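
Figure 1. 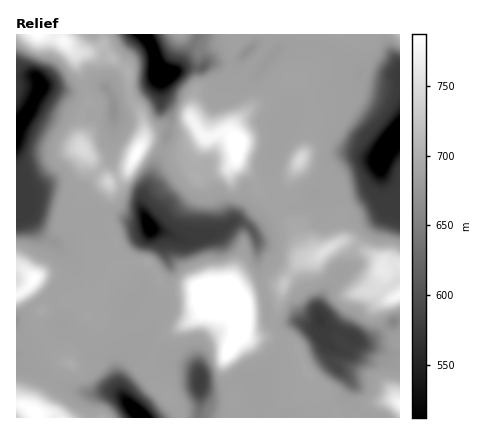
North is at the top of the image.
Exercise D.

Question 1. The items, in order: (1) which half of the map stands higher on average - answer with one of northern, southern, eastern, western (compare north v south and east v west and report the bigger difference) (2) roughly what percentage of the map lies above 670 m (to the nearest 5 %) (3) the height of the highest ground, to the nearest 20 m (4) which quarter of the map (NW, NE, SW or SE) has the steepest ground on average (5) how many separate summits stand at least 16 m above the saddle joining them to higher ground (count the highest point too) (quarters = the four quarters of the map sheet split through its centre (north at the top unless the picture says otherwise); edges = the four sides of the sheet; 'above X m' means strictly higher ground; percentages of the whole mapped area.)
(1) On average the southern half of the map is the higher ground.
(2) About 75 % of the map lies above 670 m.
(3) The highest point reaches roughly 800 m.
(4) The north-west quarter is the steepest part of the map.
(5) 14 summits rise at least 16 m above their surroundings.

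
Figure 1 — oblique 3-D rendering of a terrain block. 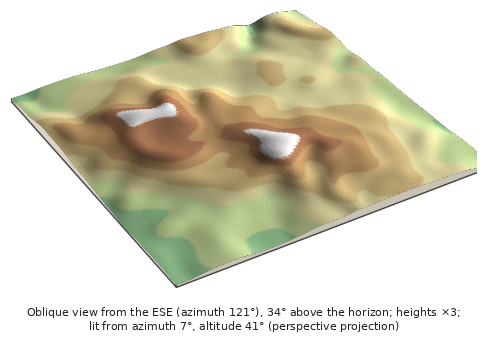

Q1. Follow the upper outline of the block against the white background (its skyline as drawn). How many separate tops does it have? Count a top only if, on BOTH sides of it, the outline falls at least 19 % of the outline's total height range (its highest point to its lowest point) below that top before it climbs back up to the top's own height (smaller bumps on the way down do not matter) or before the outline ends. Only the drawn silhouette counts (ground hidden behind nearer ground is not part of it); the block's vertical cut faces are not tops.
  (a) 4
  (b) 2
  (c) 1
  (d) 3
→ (c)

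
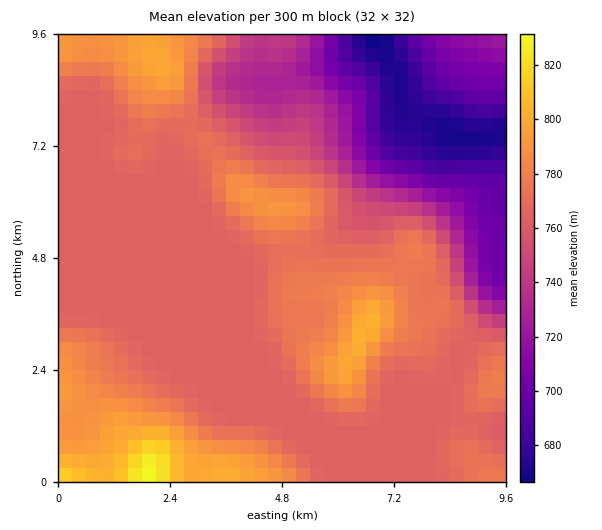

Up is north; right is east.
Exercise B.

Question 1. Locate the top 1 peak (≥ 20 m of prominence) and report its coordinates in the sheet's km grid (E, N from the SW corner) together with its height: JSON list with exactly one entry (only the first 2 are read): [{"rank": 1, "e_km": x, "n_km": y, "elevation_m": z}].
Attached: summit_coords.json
[{"rank": 1, "e_km": 6.64, "n_km": 3.34, "elevation_m": 805}]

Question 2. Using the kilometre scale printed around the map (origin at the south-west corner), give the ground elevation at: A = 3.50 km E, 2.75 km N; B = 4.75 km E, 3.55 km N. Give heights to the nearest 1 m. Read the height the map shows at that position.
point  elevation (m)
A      765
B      774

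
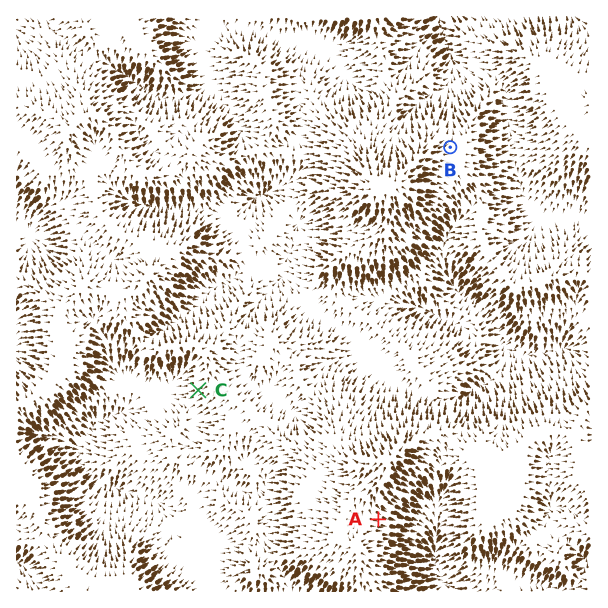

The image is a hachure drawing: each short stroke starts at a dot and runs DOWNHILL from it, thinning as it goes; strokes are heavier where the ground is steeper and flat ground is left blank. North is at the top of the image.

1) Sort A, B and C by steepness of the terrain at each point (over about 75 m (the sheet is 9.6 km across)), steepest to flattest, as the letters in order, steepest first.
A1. C A B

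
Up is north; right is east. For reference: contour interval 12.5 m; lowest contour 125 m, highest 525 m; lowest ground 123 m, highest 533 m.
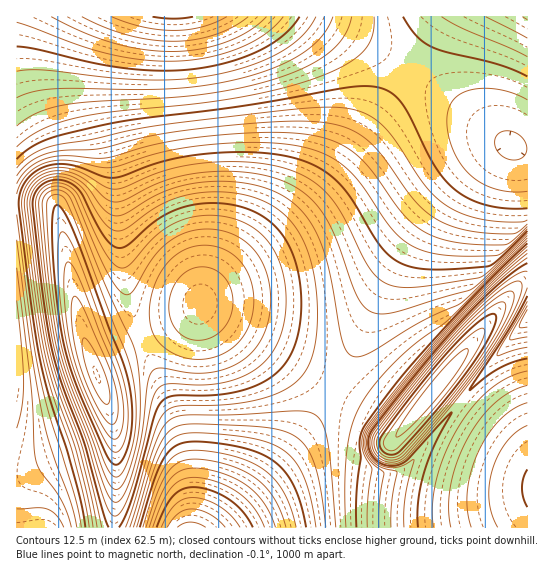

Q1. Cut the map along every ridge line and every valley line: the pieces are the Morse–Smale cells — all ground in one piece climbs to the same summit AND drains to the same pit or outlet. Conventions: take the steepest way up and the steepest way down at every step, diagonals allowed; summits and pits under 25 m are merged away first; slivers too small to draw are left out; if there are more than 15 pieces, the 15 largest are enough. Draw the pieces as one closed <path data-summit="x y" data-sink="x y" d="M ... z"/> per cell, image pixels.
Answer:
<path data-summit="199 305" data-sink="174 17" d="M314 16l-196 0-14 41-4 24 0 24 16 74 3 54 6 50 6 26 9 26 3 2 14-5 26-13 18-14 128 82 5 1 25-46 29-65 33-54 26-32 26-26 22-16 14-4-74-58-42-30-30-17z"/><path data-summit="437 387" data-sink="174 17" d="M511 145l-16 4-22 16-26 26-26 32-33 54-29 65-26 47 34 19 31 23 3 0 6-6 30-37 18 16 3 1 2-2 1-4-21-16 75-94 7-8 6-2 0-130-11-1z"/><path data-summit="97 375" data-sink="174 17" d="M117 16l-101 1 0 186 34 1 7 5 23 116 11 35 50-22-8-20-8-35-6-50-3-54-16-74 1-35z"/><path data-summit="97 375" data-sink="41 527" d="M50 204l-34 1 0 322 97 1 3-23 0-60-3-20-10-36-20-54-24-122-3-6z"/><path data-summit="199 305" data-sink="190 527" d="M201 305l-18 14-38 17-4 3 28 60 12 34 10 49 0 45 26 1 39-39 28-32 29-38 20-30-80-52-40-22z"/><path data-summit="527 487" data-sink="190 527" d="M458 405l-41 52-12 12-14 6-14 0-27-6-33 3-32 15-57 40 299 1 0-69-24-20z"/><path data-summit="527 17" data-sink="174 17" d="M527 16l-212 1 48 23 30 17 48 34 69 54 7 3 10 0z"/><path data-summit="97 375" data-sink="190 527" d="M141 339l-31 12-18 10 17 48 6 24 1 72-3 22 77 1 2-6-1-40-10-49-16-43z"/><path data-summit="437 387" data-sink="190 527" d="M437 388l-36 43-11-6-23-17-34-19-20 30-29 38-28 32-39 38 13 0 44-34 25-14 18-7 33-3 27 6 14 0 14-6 12-12 40-51z"/><path data-summit="527 487" data-sink="527 317" d="M527 319l-66 82 45 35 15 14 6 9z"/><path data-summit="437 387" data-sink="527 317" d="M527 280l-5 1-7 8-75 94 19 16 3 1 3-3 63-79z"/><path data-summit="527 487" data-sink="174 17" d="M463 401l-3 1-1 5 68 51-6-8-15-14z"/>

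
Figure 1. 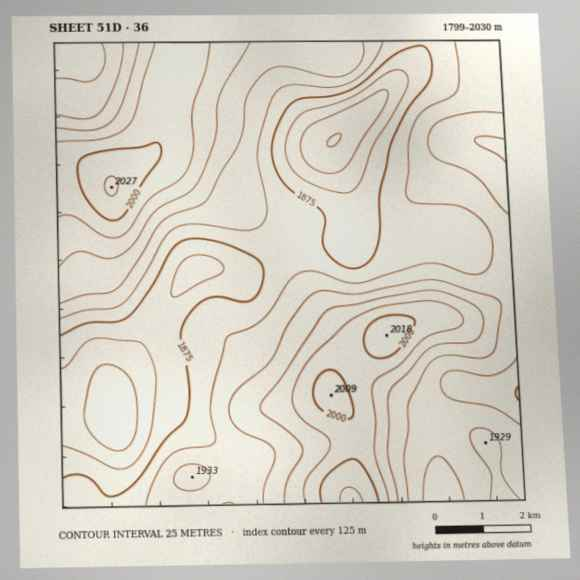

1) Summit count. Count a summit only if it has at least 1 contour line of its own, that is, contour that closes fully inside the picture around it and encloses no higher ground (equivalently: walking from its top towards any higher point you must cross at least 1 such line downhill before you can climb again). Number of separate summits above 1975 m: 3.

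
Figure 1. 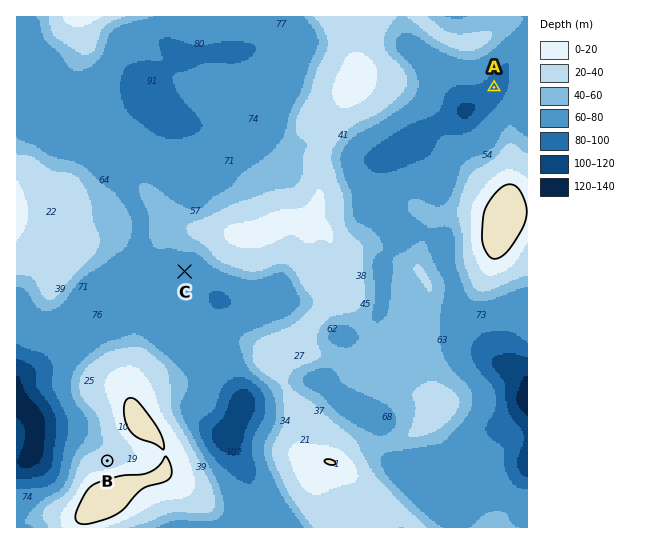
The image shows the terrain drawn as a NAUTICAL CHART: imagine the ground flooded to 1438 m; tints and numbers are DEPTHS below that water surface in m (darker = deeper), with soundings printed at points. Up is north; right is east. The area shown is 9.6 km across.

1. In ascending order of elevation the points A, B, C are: A C B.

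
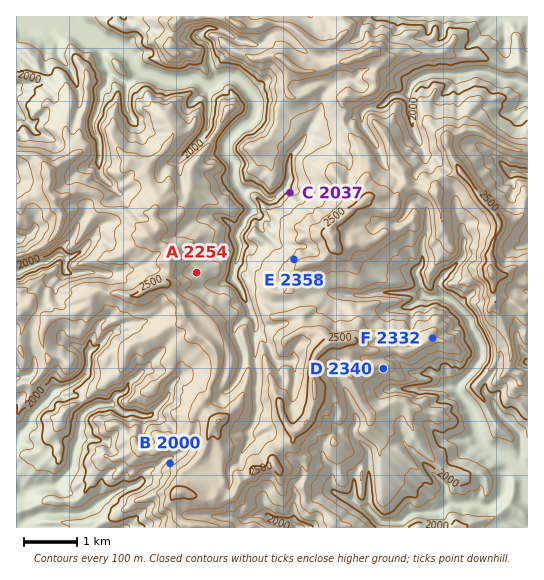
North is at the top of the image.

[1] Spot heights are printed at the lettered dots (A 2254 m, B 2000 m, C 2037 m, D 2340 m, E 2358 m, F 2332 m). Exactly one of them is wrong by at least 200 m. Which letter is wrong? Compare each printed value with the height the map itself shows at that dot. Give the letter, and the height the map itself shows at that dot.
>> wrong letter B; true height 2250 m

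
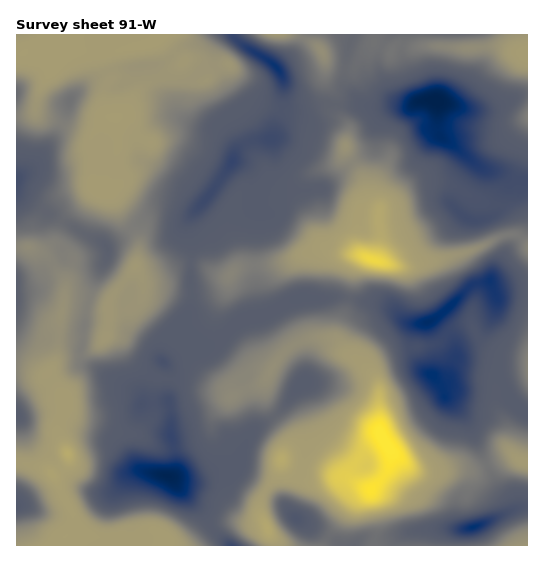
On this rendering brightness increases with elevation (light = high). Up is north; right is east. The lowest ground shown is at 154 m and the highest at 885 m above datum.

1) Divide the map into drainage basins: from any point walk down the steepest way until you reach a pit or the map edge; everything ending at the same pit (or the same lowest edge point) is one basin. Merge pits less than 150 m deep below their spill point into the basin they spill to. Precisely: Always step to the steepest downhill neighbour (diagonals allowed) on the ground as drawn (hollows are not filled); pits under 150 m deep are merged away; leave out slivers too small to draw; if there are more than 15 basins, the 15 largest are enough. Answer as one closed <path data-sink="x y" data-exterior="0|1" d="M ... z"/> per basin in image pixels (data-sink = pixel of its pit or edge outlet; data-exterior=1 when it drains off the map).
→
<path data-sink="437 101" data-exterior="0" d="M527 34l-231 1 18 8 9 9 2 9 0 18 11 17 0 15 12 17-3 15 2 12 16 22 5 22 12 12 0 33-5 17 20 5 18 0 49-12 19-7 18-10 11-3 8 1 10 8z"/><path data-sink="169 476" data-exterior="0" d="M322 247l-41 16-42 4-12 10-8-2-20-10-14-2-31 15-12 0-1 21-10 10-22 3-2 24-10 11-16 8-19 2-6 4-9 14 18 21 3 7-11 25 11 25 0 7-7 10-9 5 4 4 7 17 9 15 3 8-1 14 9 0 19 5 9-1 7 9 157-1-14-28-1-16 7-13 12-16 2-13 10-20-24-35-3-13 1-11 11-19 15-15 20-8 16 0 12 3-2-9 11-27 5-34 6-10 5-4-7-3-22-1z"/><path data-sink="275 67" data-exterior="0" d="M295 34l-134 1-1 2 3 4 21 20-15 10-4 6-22 9-18 26-9 7 3 28-12 21-4 17-3 3 11 5 10 24 16 20 2 18-3 14 7 10 11-1 31-15 14 2 20 10 8 2 12-10 42-4 41-16 13 6 22 1 17 7 2-2 4-15 0-33-12-12-5-22-16-22-2-12 3-15-12-17 0-15-11-17 0-18-2-9-9-9z"/><path data-sink="427 323" data-exterior="0" d="M514 234l-15 3-18 10-19 7-49 12-18 0-30-9-6 4-6 10-4 29-10 27-2 12 7 12 25 19 8 11 3 52 9 16 25 21 13 3 20-3 30 0 30-15 7 0 9 7 5-1 0-217z"/><path data-sink="474 527" data-exterior="0" d="M391 451l0 12-6 12-14 15-25-13-41 4-10-4-13-16-6 16-9 11-7 13 1 16 14 28 253 0-1-83-6-1-7-6-7 0-30 15-30 0-20 3-16-4z"/><path data-sink="17 180" data-exterior="1" d="M35 110l-2 4-17 3 0 130 14 0 9 4 13 12 13 18 0 20 13 0 16 5 13 1 5-11 24-29 3-12-2-18-16-20-10-24-16-6 0-19-6-20 3-12-37-15-12-3-6-3z"/><path data-sink="17 415" data-exterior="1" d="M22 369l-6 0 0 92 25 6 13 7 8-5 6-9 0-7-11-22 2-8 9-20-3-7-19-22-7 1z"/><path data-sink="17 505" data-exterior="1" d="M18 462l-2 1 0 82 38 1 8-8 13-7 0-12-3-8-9-15-7-17-9-9z"/>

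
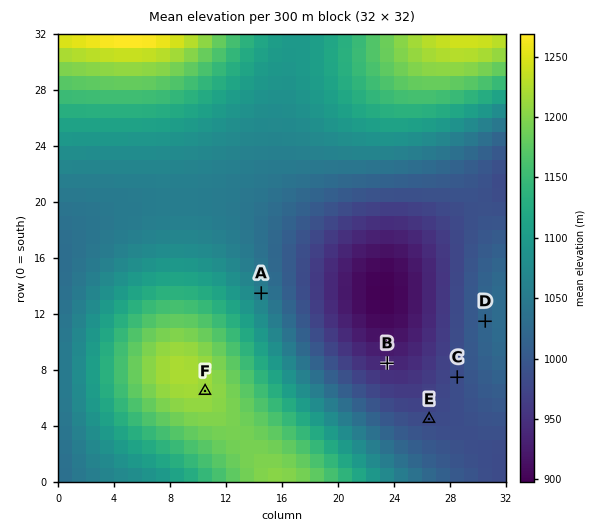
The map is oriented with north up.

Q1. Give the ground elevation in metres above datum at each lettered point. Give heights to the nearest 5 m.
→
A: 1060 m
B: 935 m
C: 985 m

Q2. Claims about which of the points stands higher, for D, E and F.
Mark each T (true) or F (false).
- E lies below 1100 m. T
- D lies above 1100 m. F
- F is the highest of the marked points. T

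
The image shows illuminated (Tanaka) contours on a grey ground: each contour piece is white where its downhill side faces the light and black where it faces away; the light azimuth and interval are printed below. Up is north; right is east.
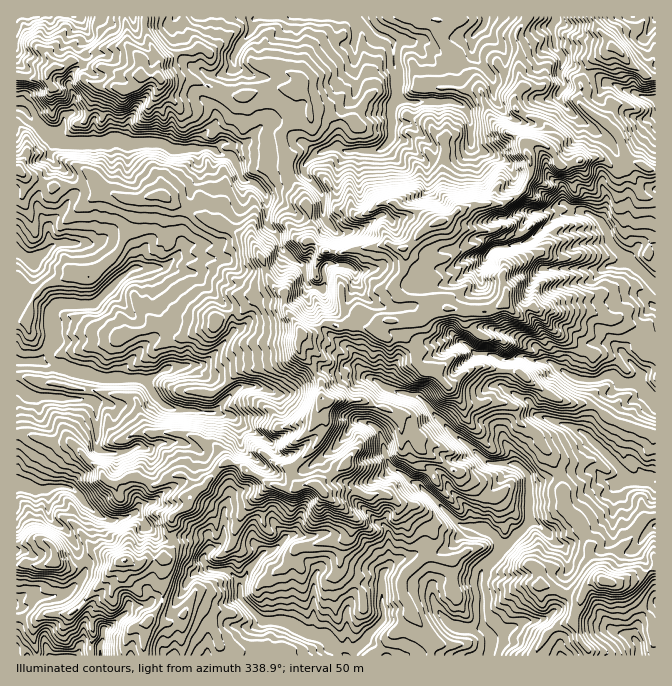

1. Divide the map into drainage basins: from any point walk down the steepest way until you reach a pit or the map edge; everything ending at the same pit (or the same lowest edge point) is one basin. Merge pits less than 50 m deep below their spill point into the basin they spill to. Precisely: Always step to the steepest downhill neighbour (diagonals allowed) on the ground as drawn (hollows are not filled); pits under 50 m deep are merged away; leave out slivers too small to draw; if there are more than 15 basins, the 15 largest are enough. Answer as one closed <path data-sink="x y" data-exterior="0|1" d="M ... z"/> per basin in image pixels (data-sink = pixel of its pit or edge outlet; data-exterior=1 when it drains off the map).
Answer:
<path data-sink="490 640" data-exterior="0" d="M447 221l-7 0-12 5-24 23-14-5-6 0-42 9-17-2-6 6-3 8 2 18-4 15 10 24 4 1-18 11-8 0-4 11 1 7 12 11 10 19 2 20-4 6 0 9 5 8-8 20-27 25 4 10 5 6 17-2 9 9 21-4 12 2 8 5 19-2 16 10 17 2 9 9 7 13 0 9-4 5-1 10-24 23-3 7 0 6 12 27 20 27-1 14 103 0 3-8 12-17 10-7 12-1 2-3 2-10 10-22 6-5 11-3-14-25 0-11-10-20-13-16-7-36-21-37-19-13-3-12-4-4-18-5-7 0-7 3-16 0-10-12-6-5 14-13 13-6 5-2 15 2 4-5 5-13 0-7-4-4-15-1-10-5-7-10-2-11 22-1 16-7 2-4 0-12-3-6 1-17-10-20-8-10 2-3-4-3-27-1z"/><path data-sink="17 360" data-exterior="1" d="M164 196l-14 0-14 4-3 20-14 30-7 9-20 17-20-2-25 10-13 13-3 5-3 18-12 2 0 53 26 8 12 0 24 6 12 0 17 5 25 4 6 5 1 12 10 18 5 1 1-1 24 0 15 3 10 7 11 3 12 17 15 3 7 7 9 3 12 8 18 5 10-1-7-11-2-9 27-23 8-20-5-8 0-9 4-6-2-20-10-19-12-11-1-7 4-11 8 0 18-11-4-1-10-24 4-15-2-18 3-8 5-5-12-11-20-2-7 5-15 5-8 9-13-20-64-29z"/><path data-sink="365 17" data-exterior="1" d="M435 16l-290 0-1 11 4 13 10 18 0 17 6 6 28-2 42 17 11 0 19-7 18-1 18 3 8 7 1 17-17 8-9 9-2 5 3 13 5 8-1 10 5 14 11 15 5 13 2 10-2 20 15 11 18 2 42-9 6 0 14 5 24-23 22-8 8-9 16-5 31-1 15-9 9-14 2-20-5-8 0-9-22-12-11-9-12-32-18-18-20-29-4-6 0-15z"/><path data-sink="345 655" data-exterior="1" d="M232 463l-7 0-5 3-12 16-19 16-1 7-17 13 2 4-2 15 3 8-3 7-8 6 0 40-5 12-9 8 3 3 18 2 12-7 5-7 7 0 8 4 9 9 7 20 4 6 8 3 15 0 12-3 8 3 3 5 163-1 2-13-20-27-12-27 0-6 3-7 22-20 7-18 0-9-4-8-12-14-17-2-16-10-19 2-8-5-12-2-21 4-9-9-11 0-10 5-14-1-13-5-9-7-9-3-7-7z"/><path data-sink="24 110" data-exterior="0" d="M77 61l-7 0-10 7-6 0-7 8-5 2-26-1 0 91 4 5 27 13 30 0 13-5 7 0 10 10 20 8 37-3 21 13 64 29 13 20 8-9 15-5 7-5 17 1 2-7-2-23-5-13-13-19-3-10 1-10-5-8-3-13 2-5 9-9 17-8-1-17-8-7-25-3-11 1-19 7-11 0-42-17-28 2-7-5-37-2-15-6-15 0z"/><path data-sink="655 285" data-exterior="1" d="M537 143l-11 0 0 9 5 8 0 15-7 15-4 4-20 10-26 0-16 5-8 9-6 2 13 8 27 1 4 3-2 3 8 10 10 20-1 17 3 6-2 14 8 9 5 2 10-5 22 1 6 4 34-2 21 8 7-1 23 11 5 0-1 18 5 4 6 0 1-153-9 0-8-6-12-24-5 3-5 0-17-13-18 1-22 7-11-18z"/><path data-sink="655 482" data-exterior="1" d="M487 366l-7 0-18 8-14 13 6 5 10 12 16 0 7-3 7 0 18 5 4 4 3 12 19 13 21 37 7 36 13 16 10 20 0 11 13 24 12-25 17-16 16-20 9-3 0-80-39-12-27-19-23-1-10-4-10-5-30-23-17 0z"/><path data-sink="655 400" data-exterior="1" d="M505 303l-17 8-22 1 2 11 7 10 10 5 15 1 4 4 0 7-5 13-5 6 23 2 30 23 10 5 10 4 23 1 27 19 28 10 11 0 0-81-7-1-5-4 1-18-5 0-23-11-7 1-21-8-34 2-6-4-22-1-12 5z"/><path data-sink="18 485" data-exterior="0" d="M27 434l-11 1 0 109 8 0 11-5 7 0 11 8 1 15 11 6 12-2 18-13 10 1 12 7 8 0 4-16 0-10 9-11 7-1 9-9 10 0 8 4 16-13 1-7 5-5-3-10-11-9-8 2-17 10-20-10-8 2-9 5-10 0-5-6-2-7-11-7-18-20-25-2z"/><path data-sink="17 388" data-exterior="1" d="M22 376l-6 1 0 56 11 1 20 7 25 2 18 20 11 7 2 7 5 6 10 0 9-5 8-2 20 10 17-10 8-2 11 9 4 10 31-31-5-10-6-6-11-3-10-7-15-3-24 0-1 1-5-1-10-18-1-12-6-5-25-4-17-5-12 0-24-6-12 0z"/><path data-sink="555 18" data-exterior="0" d="M592 16l-64 0-2 2-10 17 5 15-2 27 4 10-9 11 0 7 6 8 20 8 6 6 2 5-5 13 10 7 7 14 22-7 18-1 17 13 5 0 12-9-8-9-8-20-34-25-5-6 2-22 7-13 6-8 19-12-15-19z"/><path data-sink="32 260" data-exterior="0" d="M27 176l-3 1 2 5-2 10-4 6-4 0 1 123 11-1 3-18 16-18 25-10 20 2 20-17 11-16 10-23 3-15-1-6-18-3-10-5-10-10-7 0-13 5-30 0z"/><path data-sink="485 17" data-exterior="1" d="M527 16l-90 0-1 2 3 4 0 15 4 6 20 29 18 18 12 32 5 6 26 15 18 1 6-12-2-5-6-6-20-8-6-8 0-7 9-11-4-10 2-27-5-15z"/><path data-sink="17 17" data-exterior="1" d="M124 16l-107 0-1 59 6 3 20 0 5-2 7-8 6 0 10-7 7 0 13 7 15 0 15 6 20 2 3-14-15-17 0-15z"/><path data-sink="655 100" data-exterior="1" d="M615 48l-5 0-6 6-10 5-6 8-7 13-2 22 5 6 34 25 8 20 6 8 17 8 6 0 1-91-12-4-12-8z"/>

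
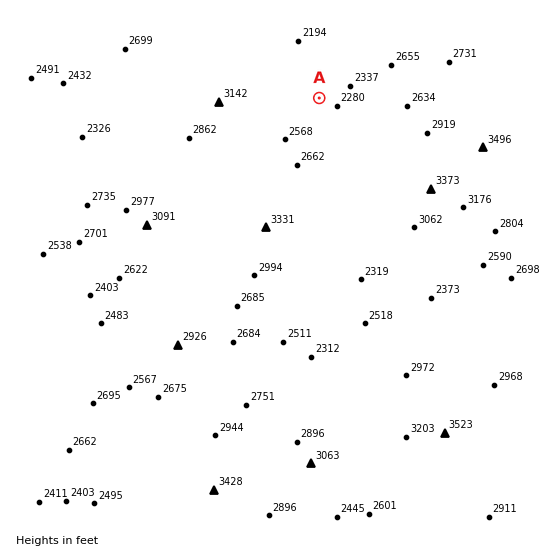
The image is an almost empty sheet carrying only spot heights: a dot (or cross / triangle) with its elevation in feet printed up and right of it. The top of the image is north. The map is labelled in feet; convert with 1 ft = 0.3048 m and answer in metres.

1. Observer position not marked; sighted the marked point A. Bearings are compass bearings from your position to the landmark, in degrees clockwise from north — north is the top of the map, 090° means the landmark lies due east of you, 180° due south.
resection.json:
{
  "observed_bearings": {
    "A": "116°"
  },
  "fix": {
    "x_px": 268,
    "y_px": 73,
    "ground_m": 785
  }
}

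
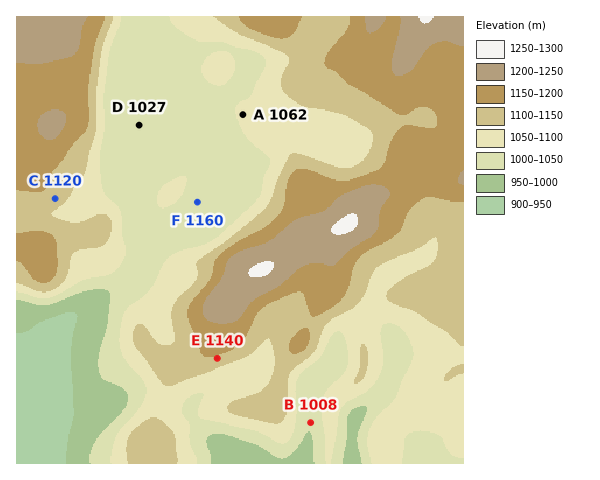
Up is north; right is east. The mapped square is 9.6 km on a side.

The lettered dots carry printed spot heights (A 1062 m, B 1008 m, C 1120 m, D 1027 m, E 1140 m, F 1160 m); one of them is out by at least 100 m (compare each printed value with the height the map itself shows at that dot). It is F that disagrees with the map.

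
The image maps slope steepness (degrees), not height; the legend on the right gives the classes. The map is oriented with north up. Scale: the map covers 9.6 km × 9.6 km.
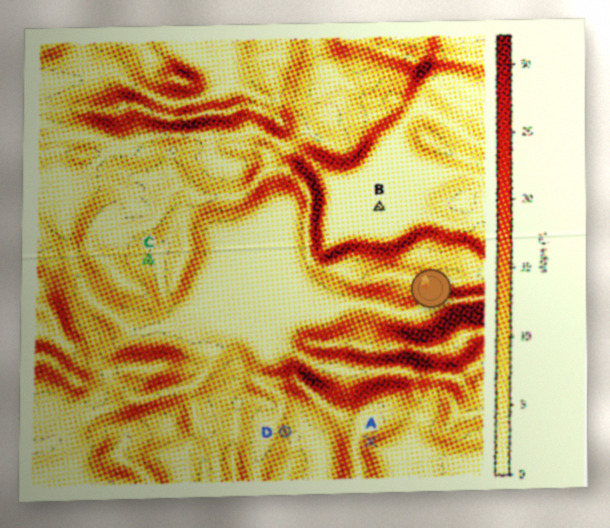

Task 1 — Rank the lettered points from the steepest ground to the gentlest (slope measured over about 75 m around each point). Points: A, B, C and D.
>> A D C B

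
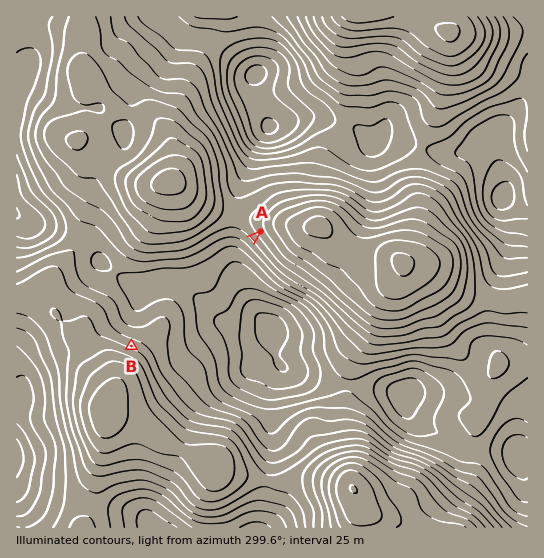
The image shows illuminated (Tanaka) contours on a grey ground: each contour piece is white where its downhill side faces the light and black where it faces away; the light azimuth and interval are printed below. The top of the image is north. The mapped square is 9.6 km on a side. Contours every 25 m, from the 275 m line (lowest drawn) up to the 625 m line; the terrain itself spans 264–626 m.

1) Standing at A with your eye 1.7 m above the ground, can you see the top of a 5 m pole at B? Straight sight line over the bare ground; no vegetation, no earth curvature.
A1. yes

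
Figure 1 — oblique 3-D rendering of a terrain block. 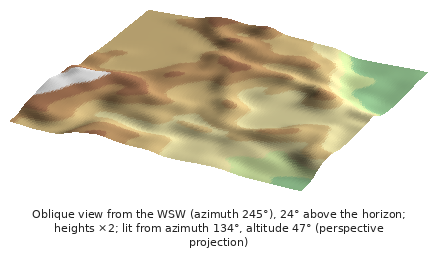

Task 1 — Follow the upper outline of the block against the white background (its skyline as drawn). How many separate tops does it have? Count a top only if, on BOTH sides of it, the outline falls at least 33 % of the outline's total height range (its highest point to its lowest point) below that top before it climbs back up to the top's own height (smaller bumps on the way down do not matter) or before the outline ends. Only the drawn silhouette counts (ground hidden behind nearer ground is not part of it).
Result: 1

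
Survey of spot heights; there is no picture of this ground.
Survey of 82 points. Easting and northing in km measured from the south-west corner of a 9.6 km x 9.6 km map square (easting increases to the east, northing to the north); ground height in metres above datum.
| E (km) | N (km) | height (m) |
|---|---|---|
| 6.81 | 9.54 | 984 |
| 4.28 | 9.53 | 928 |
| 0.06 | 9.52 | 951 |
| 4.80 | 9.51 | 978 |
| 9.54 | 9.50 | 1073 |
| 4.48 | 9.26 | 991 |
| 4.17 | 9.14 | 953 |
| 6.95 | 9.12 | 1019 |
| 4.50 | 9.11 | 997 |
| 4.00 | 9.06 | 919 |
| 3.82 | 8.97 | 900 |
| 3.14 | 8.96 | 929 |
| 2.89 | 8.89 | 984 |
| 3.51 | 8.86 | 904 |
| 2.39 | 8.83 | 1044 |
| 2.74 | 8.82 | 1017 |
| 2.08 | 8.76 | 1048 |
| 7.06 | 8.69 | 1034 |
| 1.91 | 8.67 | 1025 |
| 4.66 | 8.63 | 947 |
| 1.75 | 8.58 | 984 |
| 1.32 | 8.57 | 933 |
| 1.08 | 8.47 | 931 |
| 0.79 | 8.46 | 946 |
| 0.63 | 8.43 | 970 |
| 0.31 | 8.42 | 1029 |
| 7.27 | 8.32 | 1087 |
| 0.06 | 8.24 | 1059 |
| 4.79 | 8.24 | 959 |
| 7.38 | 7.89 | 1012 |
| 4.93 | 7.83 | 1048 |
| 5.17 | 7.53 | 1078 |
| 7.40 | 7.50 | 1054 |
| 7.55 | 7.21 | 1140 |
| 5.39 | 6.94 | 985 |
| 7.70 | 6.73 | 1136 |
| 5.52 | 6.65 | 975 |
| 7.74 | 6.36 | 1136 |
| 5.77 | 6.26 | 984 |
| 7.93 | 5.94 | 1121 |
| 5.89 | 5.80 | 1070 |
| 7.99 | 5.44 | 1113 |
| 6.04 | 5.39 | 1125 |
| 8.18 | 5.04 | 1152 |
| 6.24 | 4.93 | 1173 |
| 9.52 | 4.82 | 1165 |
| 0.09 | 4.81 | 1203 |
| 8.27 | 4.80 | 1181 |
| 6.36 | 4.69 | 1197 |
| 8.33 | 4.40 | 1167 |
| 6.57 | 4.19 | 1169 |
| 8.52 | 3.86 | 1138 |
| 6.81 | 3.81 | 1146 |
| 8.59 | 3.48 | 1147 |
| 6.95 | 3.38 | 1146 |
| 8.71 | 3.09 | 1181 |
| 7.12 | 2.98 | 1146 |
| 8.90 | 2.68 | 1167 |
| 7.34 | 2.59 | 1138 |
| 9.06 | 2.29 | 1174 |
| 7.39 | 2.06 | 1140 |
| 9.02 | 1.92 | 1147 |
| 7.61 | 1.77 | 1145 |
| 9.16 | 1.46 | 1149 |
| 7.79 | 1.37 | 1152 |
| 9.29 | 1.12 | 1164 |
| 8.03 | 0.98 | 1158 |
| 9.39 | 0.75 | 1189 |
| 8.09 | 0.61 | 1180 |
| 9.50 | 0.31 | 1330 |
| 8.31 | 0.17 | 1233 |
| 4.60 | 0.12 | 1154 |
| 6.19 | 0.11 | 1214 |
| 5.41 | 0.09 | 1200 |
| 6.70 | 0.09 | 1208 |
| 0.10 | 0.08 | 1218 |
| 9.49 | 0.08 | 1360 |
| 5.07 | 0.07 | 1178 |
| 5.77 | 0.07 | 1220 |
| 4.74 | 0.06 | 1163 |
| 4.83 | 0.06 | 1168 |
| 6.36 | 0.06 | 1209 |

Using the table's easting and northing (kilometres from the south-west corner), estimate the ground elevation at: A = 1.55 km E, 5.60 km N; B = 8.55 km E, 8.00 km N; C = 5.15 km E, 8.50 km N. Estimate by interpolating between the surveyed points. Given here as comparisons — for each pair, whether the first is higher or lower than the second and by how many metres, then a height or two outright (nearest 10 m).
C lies lower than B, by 190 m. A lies higher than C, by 170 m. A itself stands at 1130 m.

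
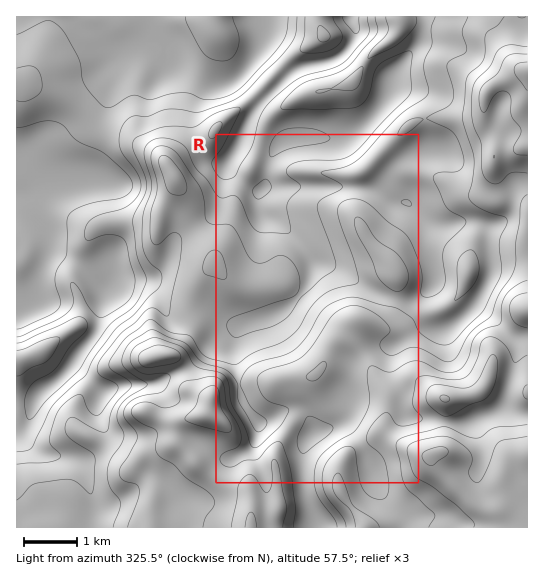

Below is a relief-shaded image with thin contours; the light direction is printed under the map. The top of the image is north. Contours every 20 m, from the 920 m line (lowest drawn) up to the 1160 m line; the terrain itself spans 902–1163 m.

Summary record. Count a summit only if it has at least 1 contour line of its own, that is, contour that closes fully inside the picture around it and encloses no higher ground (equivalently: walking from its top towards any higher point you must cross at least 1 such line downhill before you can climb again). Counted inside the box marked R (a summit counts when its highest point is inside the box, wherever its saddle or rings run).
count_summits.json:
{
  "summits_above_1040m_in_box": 1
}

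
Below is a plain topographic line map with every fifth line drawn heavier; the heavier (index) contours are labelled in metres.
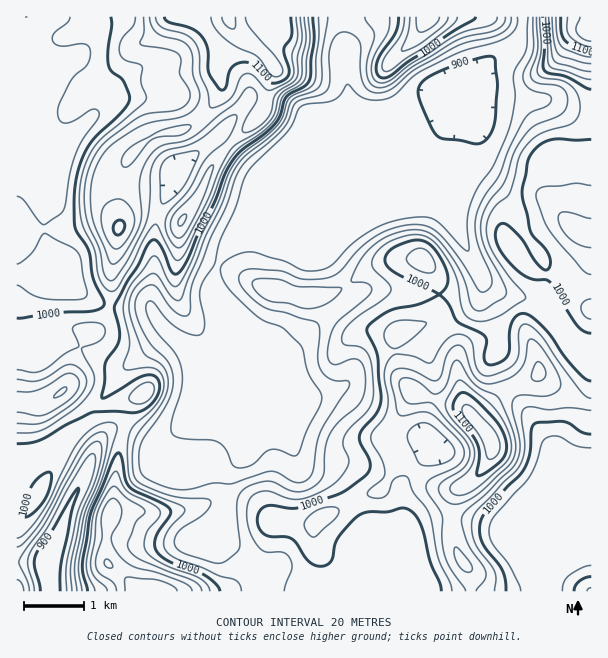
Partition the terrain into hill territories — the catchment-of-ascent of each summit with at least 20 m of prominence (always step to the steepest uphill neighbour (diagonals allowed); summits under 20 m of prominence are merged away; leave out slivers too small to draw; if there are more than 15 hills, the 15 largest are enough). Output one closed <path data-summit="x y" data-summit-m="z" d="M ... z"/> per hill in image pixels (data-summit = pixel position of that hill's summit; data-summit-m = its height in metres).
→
<path data-summit="489 438" data-summit-m="1131" d="M482 277l-1 8-4 4-12 5-43 1-35-6-24 1-49 36-43 42-23 46-4 41-15 18-1 30-4 13-2 6-17 15 25 9 25 24 6 2 0 20 281-1 0-6-4-9-27-40 0-12 7-15 9-9 18-8 7 0 10 12 14 13 16 1 0-159-8-4-12-10-13-21-20-20-12-6-24-4-12-6z"/><path data-summit="228 17" data-summit-m="1146" d="M342 16l-315 0-1 47-7 21-3 3 0 188 22 1 22-4-16-35 2-51-5-8 10 2 5-4 9 0 25 6 47 5 31-1 7-7 1-8 13-13 29-22 3 0 34 33 36 11 19 21 11 9 14-5 15-11 9-1-17-49 8-15 0-24-6-39 0-34z"/><path data-summit="581 233" data-summit-m="1047" d="M474 85l-8 14-18 23-20 40-23 20-15 8-11 2 8 1 21-7 11 0 18 10 15 16 8 24 22 43 9 9 12 6 24 4 12 6 20 20 13 21 12 10 7 3 1-247-20-2-23-9-58-3-12-5z"/><path data-summit="156 591" data-summit-m="1092" d="M261 386l-9 4-16 13-14 6-22 1-8-4-6 16-18 17-7 5-8 0-27-16-16 2-10 10-8 15-4 15-20 37-8 29-10 16-2 9 2 30 210 1 2-19-7-3-25-24-25-9 17-15 2-6 4-13 1-30 15-18 4-41 5-12 9-13z"/><path data-summit="591 32" data-summit-m="1156" d="M318 212l-25 2-41 9-6 3-22 25-10 24-2 18 23 46-11 5-36 9 4 9 0 43 5 4 25 0 14-6 16-13 9-4 4-3 6-15 14-14 29-28 40-29-40-58-1-18z"/><path data-summit="428 17" data-summit-m="1074" d="M522 16l-179 1 1 49 6 39 0 24-8 15 10 33 8 16 18 0 20-6 16-11 14-14 20-40 21-27 7-18 18-19 19-12 5-7 5-15z"/><path data-summit="62 392" data-summit-m="1081" d="M60 271l-9 3-35 2 1 193 39-24 6 0 12 6 12 7 3 5 13-26 0-12-5-9 0-9 3-6 20-27 48-41-19-26-38 0-10-3-26-15-14-14z"/><path data-summit="182 221" data-summit-m="1083" d="M221 136l-9 4-36 31-4 15-12 21-4 15-5 86 11 18 27 26 35-8 11-5-23-46 0-11 5-16 15-26 14-14 15-6 32-6 21 0 10-4-9-4-24-26-36-11z"/><path data-summit="423 260" data-summit-m="1029" d="M419 186l-11 0-21 7-33 0-34 19-6 6 0 21 39 57 15-7 19 0 35 6 28 0 21-3 10-7 0-10-21-39-8-24-15-16z"/><path data-summit="119 228" data-summit-m="1104" d="M65 176l-23 4 4 6-2 51 17 38 20 19 20 10 10 3 39 1 1-20 3-12 2-54 4-15 12-24-4 3-31 1-47-5z"/><path data-summit="144 393" data-summit-m="1034" d="M168 332l-19 18-20 14-9 10-20 27-3 6 0 9 5 9 0 13 11-10 13 0 27 16 8 0 7-5 20-22 4-6 0-49-4-11z"/><path data-summit="591 591" data-summit-m="1022" d="M552 492l-7 0-14 6-13 11-7 15 0 12 27 40 5 16 48 0 1-73-16-2-4-3z"/><path data-summit="39 494" data-summit-m="1014" d="M62 445l-9 1-37 24 1 92 30 0 2-2 19-53 20-37 2-6-4-6z"/><path data-summit="17 591" data-summit-m="971" d="M47 562l-30 0-1 29 34 1z"/>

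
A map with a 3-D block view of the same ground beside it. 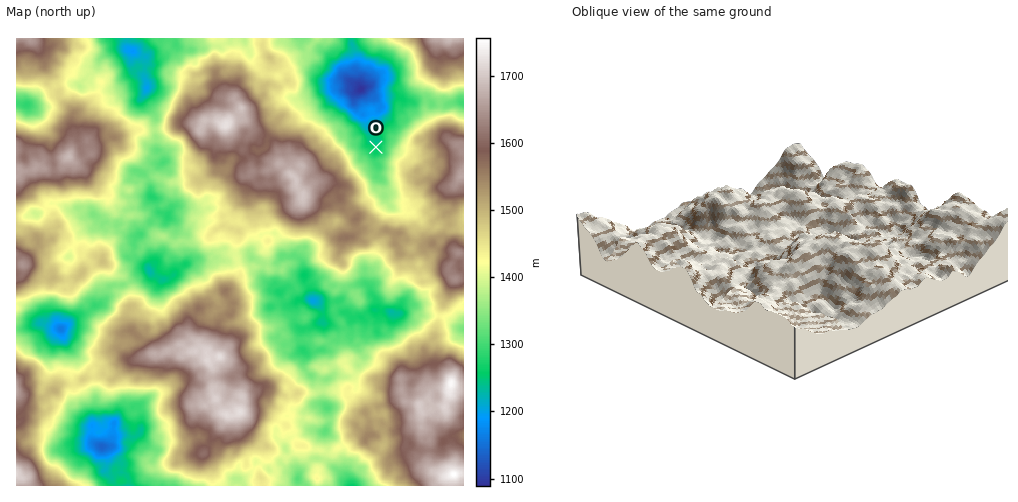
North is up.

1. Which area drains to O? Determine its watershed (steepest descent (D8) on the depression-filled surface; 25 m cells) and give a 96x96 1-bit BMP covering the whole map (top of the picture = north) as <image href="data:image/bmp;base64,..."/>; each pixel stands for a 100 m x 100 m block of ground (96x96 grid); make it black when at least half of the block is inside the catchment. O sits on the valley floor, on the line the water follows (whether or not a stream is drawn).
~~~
<image width="96" height="96" href="data:image/bmp;base64,Qk2+BAAAAAAAAD4AAAAoAAAAYAAAAGAAAAABAAEAAAAAAIAEAAATCwAAEwsAAAIAAAAAAAAA////AAAAAAAAAAAAAAAAAAAAAAAAAAAAAAAAAAAAAAAAAAAAAAAAAAAAAAAAAAAAAAAAAAAAAAAAAAAAAAAAAAAAAAAAAAAAAAAAAAAAAAAAAAAAAAAAAAAAAAAAAAAAAAAAAAAAAAAAAAAAAAAAAAAAAAAAAAAAAAAAAAAAAAAAAAAAAAAAAAAAAAAAAAAAAAAAAAAAAAAAAAAAAAAAAAAAAAAAAAAAAAAAAAAAAAAAAAAAAAAAAAAAAAAAAAAAAAAAAAAAAAAAAAAAAAAAAAAAAAAAAAAAAAAAAAAAAAAAAAAAAAAAAAAAAAAAAAAAAAAAAAAAAAAAAAAAAAAAAAAAAAAAAAAAAAAAAAAAAAAAAAAAAAAAAAAAAAAAAAAAAAAAAAAAAAAAAAAAAAAAAAAAAAAAAAAAAAAAAAAAAAAAAAAAAAAAAAAAAAAAAAAAAAAAAAAAAAAAAAAAAAAAAAAAAAAAAAAAAAAAAAAAAAAAAAAAAAAAAAAAAAAAAAAAAAAAAAAAAAAAAAAAAAAAAAAAAAAAAAAAAAAAAAAAAAAAAAAAAAAAAAAAAAAAAAAAAAAAAAAAAAAAAAAAAAAAAAAAAAAAAAAAAAAAAAAAAAAAAAAAAAAAAAAAAAAAAAAAAAAAAAAAAAAAAAAAAAAAAAAAAAAAAAAAAAAAAAAAAAAAAAAAAAAAAAAAAAAAAAAAAAAAAAAAAAAAAAAAAAAAAAAAAAAAAAAAAAAAAAAAAAAAAAAAAAAAAAAAAAAAAAAAAAAAAAAAAAAAAAAAAAAAAAAAAAAAAAAAAAAAAAAAAAAAAAAAAAAAAAAAAAAAAAAAAAAAAAAAADgAAAAAAAAAAAAAB/gAAAAAAAAAAAAAf/AAAAAAAAAAAAAE//AAAAAAAAAAAAB///gAAAAAAAAAAAB///gAAAAAAAAAAAD///gAAAAAAAAAAAH///gAAAAAAAAAAAP///wAAAAAAAAAAAP///wAAAAAAAAAAAP///wAAAAAAAAAAAf///wAAAAAAAAAAAf///wAAAAAAAAAAAf//8AAAAAAAAAAAAf//4AAAAAAAAAAAAP//gAAAAAAAAAAAAH/8AAAAAAAAAAAAAD/4AAAAAAAAAAAAAB/gAAAAAAAAAAAAAA+AAAAAAAAAAAAAAAcAAAAAAAAAAAAAAAAAAAAAAAAAAAAAAAAAAAAAAAAAAAAAAAAAAAAAAAAAAAAAAAAAAAAAAAAAAAAAAAAAAAAAAAAAAAAAAAAAAAAAAAAAAAAAAAAAAAAAAAAAAAAAAAAAAAAAAAAAAAAAAAAAAAAAAAAAAAAAAAAAAAAAAAAAAAAAAAAAAAAAAAAAAAAAAAAAAAAAAAAAAAAAAAAAAAAAAAAAAAAAAAAAAAAAAAAAAAAAAAAAAAAAAAAAAAAAAAAAAAAAAAAAAAAAAAAAAAAAAAAAAAAAAAAAAAAAAAAAAAAAAAAAAAAAAAAAAAAAAAAAAAAAAAAAAAAAAAAAAAAAAAAAAAAAAAAAAAAAAAAAAAAAAAAAAAAAAAAAAAAAAAAAAA="/>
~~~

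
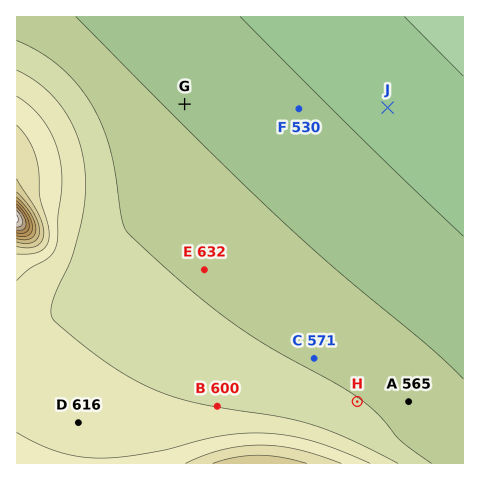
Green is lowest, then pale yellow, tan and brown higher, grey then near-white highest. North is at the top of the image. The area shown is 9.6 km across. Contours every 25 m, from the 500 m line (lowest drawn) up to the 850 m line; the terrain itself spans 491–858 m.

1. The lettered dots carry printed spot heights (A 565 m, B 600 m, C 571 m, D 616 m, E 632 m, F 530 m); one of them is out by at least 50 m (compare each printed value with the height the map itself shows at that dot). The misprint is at E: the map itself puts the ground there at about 570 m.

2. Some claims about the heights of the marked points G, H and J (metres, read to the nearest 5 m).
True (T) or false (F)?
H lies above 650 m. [F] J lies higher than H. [F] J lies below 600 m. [T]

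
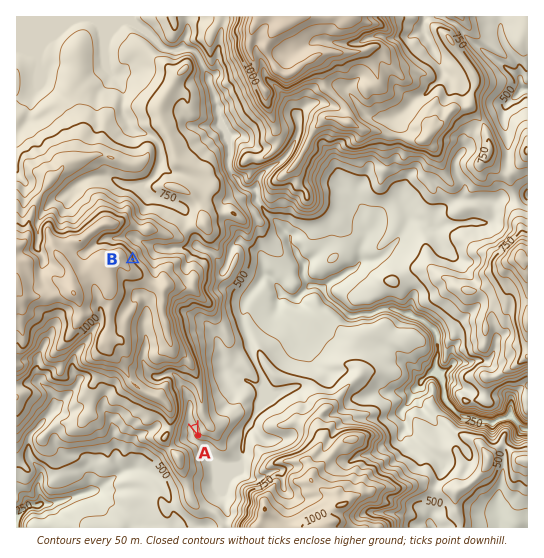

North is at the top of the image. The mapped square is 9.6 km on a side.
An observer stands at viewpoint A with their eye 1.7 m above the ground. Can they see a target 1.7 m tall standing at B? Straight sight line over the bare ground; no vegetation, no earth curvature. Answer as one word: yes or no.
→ no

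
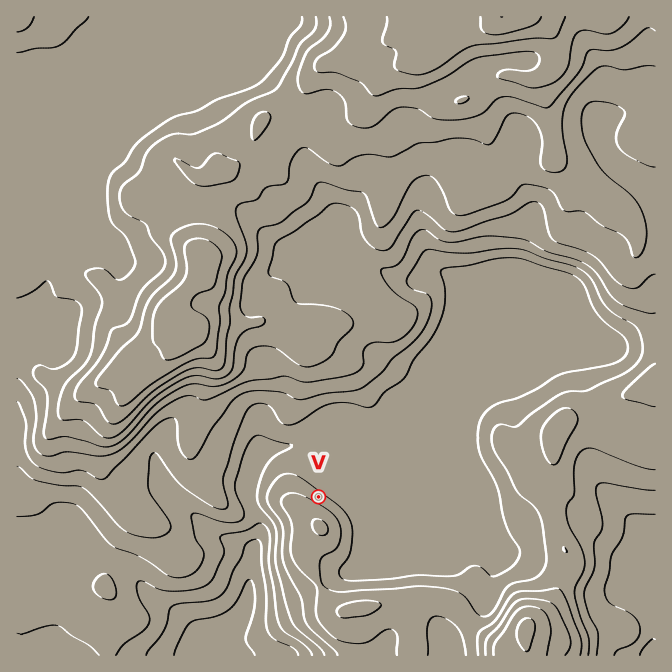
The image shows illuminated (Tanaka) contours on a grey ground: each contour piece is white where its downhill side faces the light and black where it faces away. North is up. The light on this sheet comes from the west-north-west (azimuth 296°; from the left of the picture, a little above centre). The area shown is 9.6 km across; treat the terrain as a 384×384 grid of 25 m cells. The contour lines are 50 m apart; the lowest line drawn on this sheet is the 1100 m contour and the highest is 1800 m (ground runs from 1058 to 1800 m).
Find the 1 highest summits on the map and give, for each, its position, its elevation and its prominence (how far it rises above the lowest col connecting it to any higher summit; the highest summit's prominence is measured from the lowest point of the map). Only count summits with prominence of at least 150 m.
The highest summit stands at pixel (525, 628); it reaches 1561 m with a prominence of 187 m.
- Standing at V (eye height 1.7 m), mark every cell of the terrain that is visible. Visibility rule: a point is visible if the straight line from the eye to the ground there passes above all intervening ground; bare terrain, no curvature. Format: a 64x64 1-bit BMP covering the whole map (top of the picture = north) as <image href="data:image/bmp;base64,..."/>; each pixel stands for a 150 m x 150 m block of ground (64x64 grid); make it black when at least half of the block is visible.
<image width="64" height="64" href="data:image/bmp;base64,Qk0+AgAAAAAAAD4AAAAoAAAAQAAAAEAAAAABAAEAAAAAAAACAAATCwAAEwsAAAIAAAAAAAAA////AAAAAAAAAAAAAAGAAAAAAAAAAcAAAAAAAAAD4AAAAAAAAAHgAAAAAAAAAPAAAAAAAAAA+AAAAAAAADj8AAAAAAAAPP4AAAAAAAA8/gAAAAAAAH/+AAAAAAAA//4AAAAAAAP//gAAAAAAB//8AAAAAAAf//wAAAAAAD///AAAAAAD///4AAAAAAf///gAAAAAD///+AAAAAAP///8AAAAAA///9wAAAAAB///jAAAAAAT//+MAAAAP/5//wwAADg//n//DAAAPj////8GAAAfP////wYAAA//////AAAAB/////8AAAAD///+P3wAAAH/f4Y//AEAAP/wBx//AwAAf+AP3//vAAA/wI+P//8AAAwADAf//wAADAAAB///AAAcAAAD//4AABwAAAP//AAAHAAAAf/8AAAcAAAB//wAAAwAAAP//AAAAAAAA//8AAAAAAAD//wAAAAAAAf//AAAAAAAD//4AAAAAAAP//AAAAAAAA//wAAAAAAAB7+AAAAAAAABHwAAAAAAAAAeAAAAAAAAABwAAAAAAAAACAAAAAAAAGAMAAAAAAAA8AQAAAAAAAD+BAAAAAAAAf8MAAAAAAADx/wAAAAAAAfB/AAAAAAAD+D+AAAAAAAH4AAAAAAAAABwAAAAAAAAABgAAAAAAAAAD/wAAAAAAAAD/DgAAAAAAAPwMA=="/>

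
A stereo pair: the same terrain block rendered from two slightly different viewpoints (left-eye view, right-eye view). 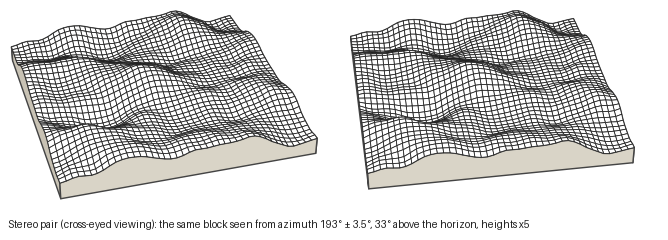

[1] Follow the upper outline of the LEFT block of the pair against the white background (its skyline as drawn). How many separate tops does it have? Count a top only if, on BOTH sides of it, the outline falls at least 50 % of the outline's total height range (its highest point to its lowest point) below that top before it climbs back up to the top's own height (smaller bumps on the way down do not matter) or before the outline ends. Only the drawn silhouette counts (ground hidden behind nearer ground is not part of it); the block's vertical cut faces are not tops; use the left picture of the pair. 0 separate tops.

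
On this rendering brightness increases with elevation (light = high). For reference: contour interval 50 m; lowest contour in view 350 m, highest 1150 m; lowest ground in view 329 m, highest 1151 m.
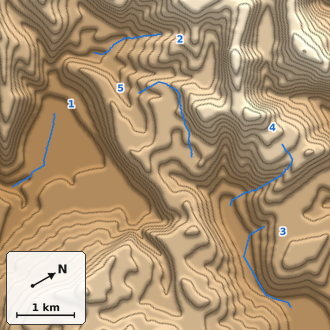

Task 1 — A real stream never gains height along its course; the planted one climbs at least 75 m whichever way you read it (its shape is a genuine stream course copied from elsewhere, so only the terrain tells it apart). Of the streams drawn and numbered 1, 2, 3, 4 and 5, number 5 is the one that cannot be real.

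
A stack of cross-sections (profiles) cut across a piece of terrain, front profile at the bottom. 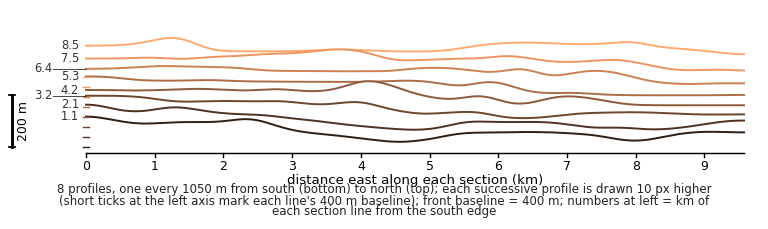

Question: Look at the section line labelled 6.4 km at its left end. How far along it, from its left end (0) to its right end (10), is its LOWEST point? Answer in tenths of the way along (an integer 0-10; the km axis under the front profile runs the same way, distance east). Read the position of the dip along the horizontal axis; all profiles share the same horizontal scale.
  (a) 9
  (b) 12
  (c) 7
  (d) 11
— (a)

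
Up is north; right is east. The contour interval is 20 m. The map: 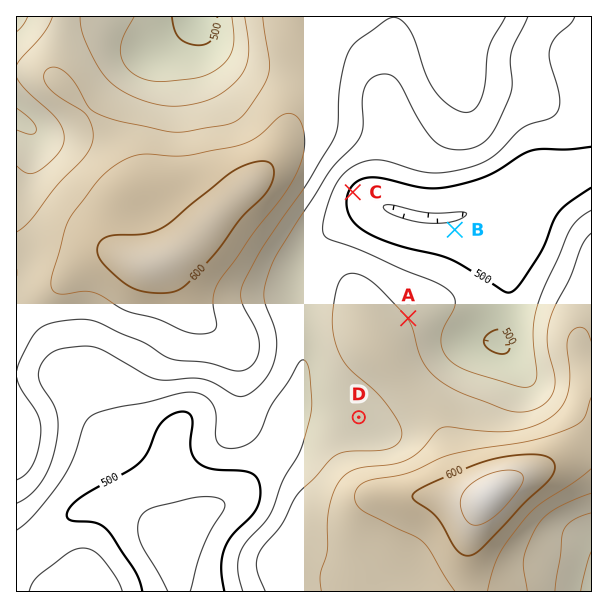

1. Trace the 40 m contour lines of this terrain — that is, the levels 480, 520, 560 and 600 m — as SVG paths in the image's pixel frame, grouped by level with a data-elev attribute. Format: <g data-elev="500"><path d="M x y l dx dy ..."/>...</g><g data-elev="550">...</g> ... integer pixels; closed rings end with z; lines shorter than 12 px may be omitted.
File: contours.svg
<g data-elev="480"><path d="M168 591l-28-49-2-14 2-10 7-8 11-4 39-9 12 0 9 1 5 3 2 6-14 23-8 16-6 17-7 28"/><path d="M420 222l-27-7-8-5-1-4 8-1 37 8 32-1 6 1-4 5-13 4-15 1z"/></g><g data-elev="520"><path d="M122 591l-6-14-15-20-9-7-9-2-14 4-28 21-8 9-4 9"/><path d="M581 591l10-39"/><path d="M17 530l18-16 27-35 11-21 11-34 4-5 5-4 18-6 36-7 33-9 17 0 10 5 7 9 2 9 0 21 2 6 3 3 6 2 13-1 10-4 8-8 14-30 16-22 11-20 4-3 5 5 2 12 2 28-3 17-9 28-17 30-12 33-8 11-17 18-6 10-2 17 5 22"/><path d="M591 210l-12 8-9 11-30 68-5 17-2 16 4 47-4 7-6 3-11-1-48-15-13-6-8-8-5-10-1-11 3-9 9-16 2-8-2-7-6-7-12-7-33-13-40-18-33-12-5-3-1-6 3-20 9-24 9-12 12-9 10-4 11-1 10 1 27 9 15 3 15-1 21-4 15-4 12-7 32-30 24-8 6-3 4-6 2-11-2-12-8-25 0-12 5-12 15-14 5-7"/><path d="M17 108l15 12 4 9-1 4-3 1-15-4"/><path d="M28 17l-5 8-6 7"/><path d="M232 17l2 18-1 12-3 9-8 9-10 7-12 5-39 5-14-2-10-4-9-7-6-9-2-9 1-9 13-25"/></g><g data-elev="560"><path d="M527 591l-3-22 0-11 5-15 9-18 7-9 10-7 36-16"/><path d="M17 480l9-6 7-10 5-15 3-18-3-17-17-25-4-12"/><path d="M17 371l2-9 10-19 10-14 15-7 27-3 11 1 9 3 43 20 27 16 36 4 29 8 7-1 6-2 8-11 2-15-3-13-14-27-1-8 1-7 20-39 44-63 28-47 4-13 1-29 2-19 5-18 5-12 8-7 28-21 6-2 6 2 8 7 5 9 14 39 9 18 8 8 9 7 9 5 7 0 8-4 6-10 3-14 4-36 4-10 12-21"/><path d="M591 341l-4-9-5-4-6 0-6 5-3 11 3 31-3 20-8 15-14 11-18 7-20 4-19-1-38-4-7 0-6 4-18 21-11 7-15 5-34 4-8 3-7 5-8 12-7 19-2 15 0 29-7 25 1 15"/><path d="M263 17l6 45-1 15-7 13-16 23-8 7-10 5-41 7-12 0-61-13-15-5-8-5-15-26-10-11-11-5-7 3-3 7 3 8 10 11 29 18 6 14 1 12-3 9-6 9-27 27-27 36-13 11"/></g><g data-elev="600"><path d="M464 555l7 0 9-5 44-46 23-22 8-12-1-6-3-5-8-4-12-1-19 2-20 3-18 6-36 15-16 8-9 6-1 3 2 3 21 16 7 9 13 22 4 5z"/><path d="M152 293l13 0 11-2 9-5 9-9 24-27 23-32 27-27 6-15-1-8-2-4-5-3-9 1-22 8-42 33-22 19-13 8-15 4-32 2-10 5-3 5 0 8 2 6 6 7 23 19 11 5z"/></g>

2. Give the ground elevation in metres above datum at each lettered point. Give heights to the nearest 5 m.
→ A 540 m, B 480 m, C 495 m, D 530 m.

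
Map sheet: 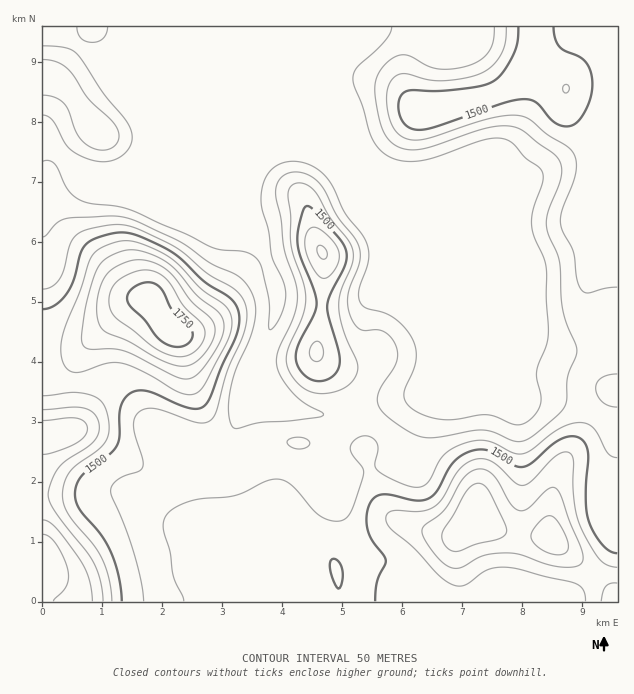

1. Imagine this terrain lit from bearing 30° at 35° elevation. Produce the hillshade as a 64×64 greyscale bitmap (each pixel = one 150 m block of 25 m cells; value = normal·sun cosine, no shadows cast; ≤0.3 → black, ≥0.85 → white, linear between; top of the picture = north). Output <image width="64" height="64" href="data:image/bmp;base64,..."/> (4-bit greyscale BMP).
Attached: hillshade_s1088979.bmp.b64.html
<image width="64" height="64" href="data:image/bmp;base64,Qk12CAAAAAAAAHYAAAAoAAAAQAAAAEAAAAABAAQAAAAAAAAIAAATCwAAEwsAABAAAAAAAAAAAAAAABEREQAiIiIAMzMzAERERABVVVUAZmZmAHd3dwCIiIgAmZmZAKqqqgC7u7sAzMzMAN3d3QDu7u4A////AHd4mruqmId3d3d3d4iIiHd4h3d4iIdlZ3d3d3d3dlV4d3iau6qYh3d3d3d4iIiId3iHd3iIdlVWd3d3d3ZlVnl3iau7upiHd2d3d4iImIh3eIh3iIdkM1Znd3ZlRERXmniavMy5mId3d3eIiIiIh3d4iHeIdkMjRVVVVDIiNHm7iavMzKmId3d3eIeIiIh3d4iId3dkMiNFVEMzIiJGm8yavN3LqYh3dnd3d3d4d3d4iYd2ZUMiNFVDMzMyNXm8zLzd3cupiHdmZnd3d3d3d4iZh2VUMzNFVURFVUVorMy6zd3cupiId2Zmd3d3d3d4mZmGVURFVmZlVWd3d4rN3Kjd3cuqmId3dnd3d3d2Z4maqXZVVneIh3ZniZmIm8zKh8zcu6mIh3d4iIiId3d4mqqYdmZ4qqqHd4mrqZmrzLmHu8uqmYiIiImaqqmId4mqqYh2eJvMuod4mru5mau7qIeqqpmIiHeImqu7upmImqqYd3eJvMy5dnibu7mImrqYh5mZiIiHd4iaqqqqqZmqqYd3d4q8y6h2eKu7uoiaqpiIiId3d3d3iZmIiJmZmqqYd3d3iruph2Z5vMy6mJmZmIh3ZmZmd3iJmHd3eIiJmYd3d2eJmZiHd4q83cqYiZmZmWZURFZniJqYd3d3d3d3d3d2Z4iIiHd4ms3dy5iZmZmZVUQ0VniJqYd3d3d2ZmZmd3ZniIiIiImrze3LmZmqqpllVEVniZqph3d3d2Zmd3iIh3iJmZmZmrvN3cupmru6qXd3d4iZqZh2ZVZ3eIiZmqmYiZmaqqqru83cupmau7qYqqqqqqmYdlQzVomaqruqqZiJmqqqqqu7vMupmZq7qYe7vMy7qYZUIiNXmqq7qpmId4maqqqqmZqqqYiIiZmYd8zMzLqXZUIRJGiamZmXZlVmeJmqqZiIiIiIh4d4iHdmqru7qYdUMhI1eJmIiGQzNFZ3iZmYh3d3iHd3d2ZmZmaZmZmZhlQyIkZ4mYd3QhEjRWeIiIh3d3d3d3d2ZmZmd4h3iId2UyEjRniIh3UhETRWd3d3eHd3d3d3d3ZmZ3eId2ZmZmUyEBJFd4iIdCEjRXiIh3eIh3d3d3d3d3d3iJl2ZVVUQxAAATVnd3hlMzRXiZmIiIiHd3d3d3d3d3eImXZlVEMhAAACNWZneHZURXiqqZiJmYd3d3d3d3d3d3iIdmZVQyEAASRWd3d4h2Vniru6mZqph3d3d3d3d3Zmd4h3ZmVDIhEkV4mYiIiIdmeau7qaq6mHd3d3d3d3ZlVneId2ZUMyM0aKu7upmYh2Z5q7uqq7qHd3d3d3d3dlVWd4iHZVRDNEaKzd3MupmHZmiru6q7qHd3d3d3d3d1VWd3eZhlVERFV5vd7t3LqYdlV5q7uqmHd3d3d3d3d3VVZ3d5mHVVVWZ4rN7u7ty6h1RFiaqoiHd3d3d3d3d3dVVnd2mYZVVneJq97u7t3LqHQiRoiZh3d3d3d3d3d3d1VWZmaYdlVniarN7v/t3LqYYxElZ4iHd3d3d3d3d3d3VVZmZohmVXiavN7//u3LupdSACRneId3d3d3d3d3d3dVVmZmh2VWiavN7//+3Lqph0EAJXiJmHd3d3d3d3d3dkRWZ3d3Zmeaq97//+3LqpmGMAFIq7qYd3d3d3d3d3d1RFZ3d3dniau87///3LmZmHUxE3vd3Jh3d3d3d3d3d2QzRnd3d3iau87///3KiIiIdTI2rf/sh3d3d3d3d3d3ZDRWd3iIiavM3v/9yph3d3dlM0jO/9qHd3d3d3d3d3dURFZ3iIiau83e7bqId3d3d2QzWc7uuHd3d3d3d3d3d2VVZ3iIiZq7zMy5iHd3d3d3ZDNZzduHd3d3d3d3d3d3dmZneIiJqqqqmYd3d3d3d3dkRHrNyYd3d3d3d3d3d3d3ZneIiJmpiIiHd3d3d3d3d2VWm924d3d3d3d3d3d3d3d2d4iImZh3d3d3d3d3d3d3dnm93ah3d3d3d3d3d3d3d2ZneIiZmHd3d3d3d3d3d3d4m83bh3d3d3d3d3d3d3d2ZVZ4iJmHdlZ3d3d3d3d3d3ibzKh3d3d2Zmd3d3d3d2VEVneImHZDNFeHd3d3d3d3eImZh3d3dkMzRFZ3d3d2VDNFd4eHZCI0Z4d3d3d3d3d3eHd3d3d0IhEiNFZndlQzIkV3d3ZDNFeZiHd3d3d3d3d3d3d3d1MhESIiM0REMyIjRnd3ZURGmrqHd3d3d3d3d3d3d3d3QyEiIiIiIiIiIiNWeIdURWm8yod3d3d3d3d3d3d3d3ZDIjREQzIiIiIzNFd4h0RGisy4d3d3d3d3d3d3d3d3dkM0VndmVEMzM0RFZ3iIRFeby5d3d3d3d3d3d3d3d3d1Q0V5mpmIdlVERVZniIhFaKu5h3d3d3d3d3d3d3d3d2VEV5q7u7qYdmVVZniIiGaKu5h3d3d3d3d3d3d3d3d3ZmZ4q8zMy7qHZmZ3iZmIiau6h3d3d3d3d3d3d3d3d3d3d4m8zMy7upd3d4iaqYiru6mHd3d3d3d3d3d3d3d3d3iIiru7u7qph3eImaqpiLu6mHd3d3d3d3d3d3d3d3d3iIiaq6qZmZh3d4mZqpmIqql3d3d3d3d3d3d3d3d3d3d4iJmqmIiIh2ZniZmZmIeIh2Z3h3d3d3d3d3d3d3d3d3d4iJmId3d2VVaImZmId3d3ZniHd3d3d3d3d3d3d3d3d3eIiId3d3ZVVniZmIh3"/>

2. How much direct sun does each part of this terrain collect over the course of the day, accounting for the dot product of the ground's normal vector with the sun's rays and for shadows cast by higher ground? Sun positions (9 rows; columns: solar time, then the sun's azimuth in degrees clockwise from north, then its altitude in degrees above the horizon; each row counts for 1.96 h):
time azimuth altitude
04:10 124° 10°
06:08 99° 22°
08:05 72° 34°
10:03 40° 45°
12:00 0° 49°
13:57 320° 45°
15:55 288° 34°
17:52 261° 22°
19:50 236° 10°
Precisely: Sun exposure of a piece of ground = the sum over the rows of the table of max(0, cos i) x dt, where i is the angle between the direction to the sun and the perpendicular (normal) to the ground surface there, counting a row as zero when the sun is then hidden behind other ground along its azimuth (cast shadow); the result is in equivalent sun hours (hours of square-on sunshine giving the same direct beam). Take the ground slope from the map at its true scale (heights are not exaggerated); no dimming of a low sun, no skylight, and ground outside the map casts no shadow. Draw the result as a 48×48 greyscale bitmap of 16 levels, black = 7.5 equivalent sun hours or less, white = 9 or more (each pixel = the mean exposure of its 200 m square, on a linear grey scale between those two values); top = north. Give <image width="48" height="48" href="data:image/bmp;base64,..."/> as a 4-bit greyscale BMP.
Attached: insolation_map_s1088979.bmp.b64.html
<image width="48" height="48" href="data:image/bmp;base64,Qk32BAAAAAAAAHYAAAAoAAAAMAAAADAAAAABAAQAAAAAAIAEAAATCwAAEwsAABAAAAAAAAAAAAAAABEREQAiIiIAMzMzAERERABVVVUAZmZmAHd3dwCIiIgAmZmZAKqqqgC7u7sAzMzMAN3d3QDu7u4A////AKu6mZq7u7u7u7u7u7u7u7u6qru7u7uqrKqqqqm7u6qrvMzLu7u7vMuYiKu7upiJvKq7u6mbu6q7vMzLu7u7u7l2Z3iYdlVqzbu8y6mLu7u7u7u7u7u7updWZmVmVEWKzMzNy6mLuqq7u7u7u8y6mHZoh1Vnd4mszM3dy6mbqqqqu7qrvMy5iImaqXeauru8uN3cupiru7qqqqqrzMypmrzMuqq8zMy7mMzLqZi7zMzMu6u7zMuqvMzdy7u8zMuqiLqqmYm7zMzczMvMu7q7zLzczMu7zMupiKiIiJu7vMzMzMzMu7u8y6vMzMzLzMqZipdniqq7u7u7vMzLu7u8ypq8zc3MvMuZq4ZEV5q7u7u7u7u6u7qruIms3d3cvcuZvIYyNoq7u7u7uZmZmqq7unms3d3brdy6vJh1Roq7u7qrqru7vMzMu6ms3c3KrN3Mu8zKmJqql1aKzMzdzMzMzMu7zM2pnN3Mu8zNypeXZFZ6zd3My7vMzMzMzMyYm8zMuszMyoZ2RFZoq7uod4q7u7u7u7u6qru6qczMy5h2VWZXm7pkRWiqqqu7u7u7uqqqq7uqu6l1VWVFe7dEVnipmZu7u7u7u6u7zLqYiIZCI0MjWadmiImqmZq7u7u7u7u8zLqYdlMQAiIAN6qZqqq7uqq7u7u7u7u7zLqphkMjRlMgJou7u7u8y7u7u7u7u7qqu7uql2Zoq6l0NTvMy7u8zLu7u7u7u6maq8u6mHeKzN3Kdze7u6u7zLu7u7u7u5maq8y6mImbvN3cuVSqq5q6u7u7u7u7u5mqqszLqqu7vN3dy4RoiWeYu7u7u7u7u5mqmby7vMzM3N3dy5QVVzNpu7u7u7u7u5mqmau6vN3N3c3cupMCNjFJu7u7u7u7u5mqqpqrzdzd3d3LqoECSXVou7u7u7u7uoiru5q83dzd3dy6mWJVnLuom7u7u7u7uHiru5q93d3d3biIh0R5zdy4i7u7u7u7qIiqu5q83d3dqIiIhjaKzcyYibu7u7u7qZmqu6qrzNyoiIiIdDeKzMqIiLu7u7u7urq7u7zMy7uqqpmZloiLzLiIibu7u7u7qru7u7u7u7u7u7u7uaq83KiJq7u7u7u7qru7u8u7u7u7u7u7u6zd3Iiru7u7u7u7uZqru8u6iKu7u7u7u5vMuZq7uYiru7u7qYiru8uFRGq7u7u7u7u7u7u7dUNFiru6l2ebu7p2eIm7u7u7u7u7u7u5ZDIRJGiIdleau6mJu7q7u7u7u7u7u7u4ZVUxEBJFZmeau5ibzcm7u7u7u7u7u7uod5mHUyI1Z4mau3iszJq7u7u7u7u7u7uYibzMuod3iZmZq3m7yru7u7u7u7u7u7uZq83MzMupmaqpq6u7u7u7u7u7u7u7u7uqvNzM3dy6qry6u8zLu7u7u7u7u7u7u7u7zMzMzN3Lu8zLu9zLu7u7u7u7u7u7u7u7zMzMu8zLu8zMu8y6qru7u7u7u7u7u7u7zMy7uauqu7zMu7u6qru7u7u7u7u7u7u7u7u7uomZu7u7uw=="/>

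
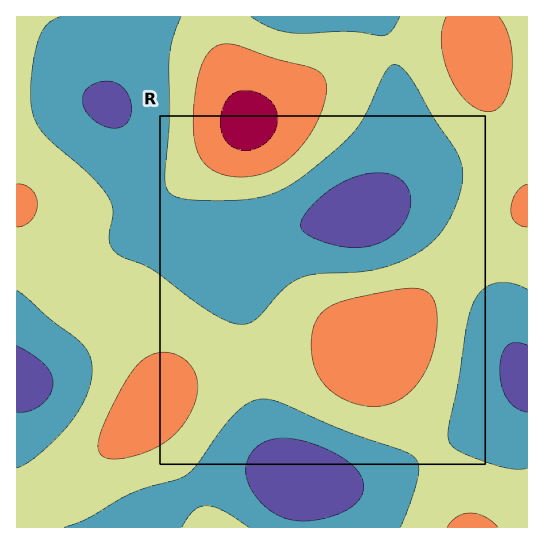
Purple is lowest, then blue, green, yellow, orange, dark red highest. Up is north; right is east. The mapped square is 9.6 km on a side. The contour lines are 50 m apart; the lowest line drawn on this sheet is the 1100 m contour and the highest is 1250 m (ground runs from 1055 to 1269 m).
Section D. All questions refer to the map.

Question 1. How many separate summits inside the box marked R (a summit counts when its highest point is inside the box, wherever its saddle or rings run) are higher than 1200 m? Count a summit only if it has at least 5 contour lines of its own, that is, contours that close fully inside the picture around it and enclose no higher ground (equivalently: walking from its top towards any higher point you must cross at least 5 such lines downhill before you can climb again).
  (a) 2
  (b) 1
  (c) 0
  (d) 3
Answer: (c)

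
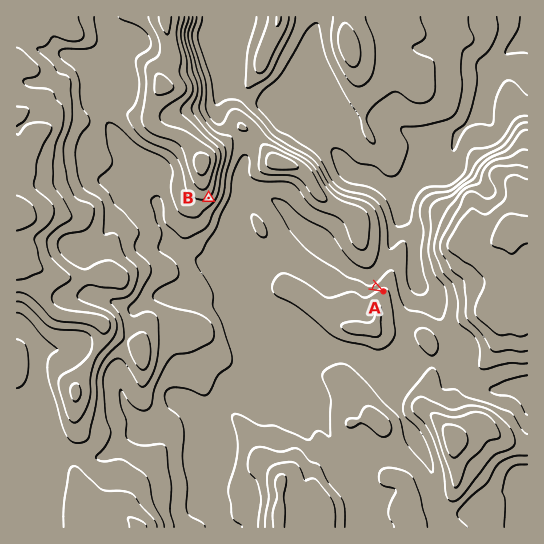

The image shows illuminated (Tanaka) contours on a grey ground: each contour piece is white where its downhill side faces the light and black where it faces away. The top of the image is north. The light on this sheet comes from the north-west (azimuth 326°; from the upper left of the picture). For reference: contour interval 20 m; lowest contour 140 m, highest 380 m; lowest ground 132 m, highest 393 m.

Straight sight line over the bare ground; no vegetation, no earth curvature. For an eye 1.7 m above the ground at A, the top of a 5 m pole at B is in view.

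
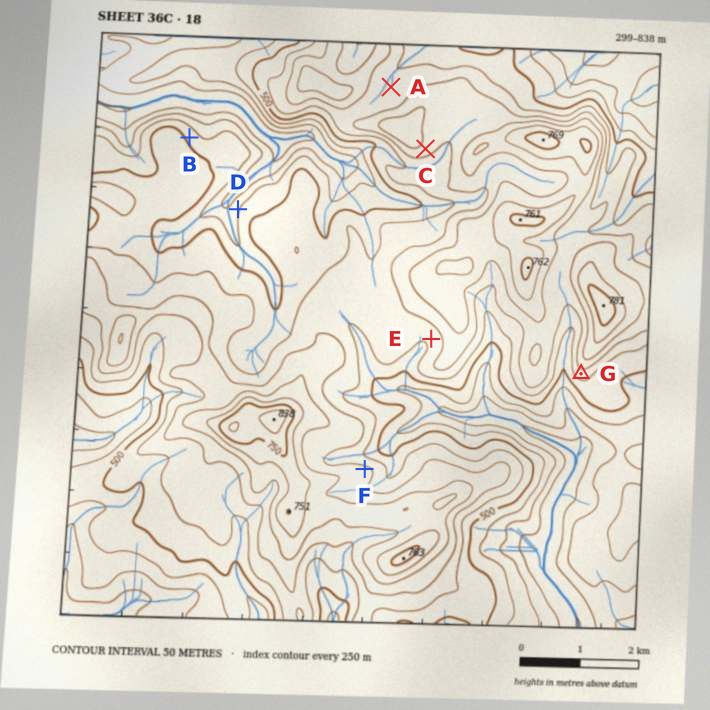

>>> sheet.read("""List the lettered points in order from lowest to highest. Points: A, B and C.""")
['B', 'A', 'C']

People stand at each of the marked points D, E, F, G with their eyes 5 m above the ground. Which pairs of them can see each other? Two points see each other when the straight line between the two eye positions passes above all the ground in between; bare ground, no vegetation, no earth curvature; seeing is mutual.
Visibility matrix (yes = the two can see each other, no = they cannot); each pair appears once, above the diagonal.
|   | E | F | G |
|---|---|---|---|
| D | no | no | no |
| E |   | yes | no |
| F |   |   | yes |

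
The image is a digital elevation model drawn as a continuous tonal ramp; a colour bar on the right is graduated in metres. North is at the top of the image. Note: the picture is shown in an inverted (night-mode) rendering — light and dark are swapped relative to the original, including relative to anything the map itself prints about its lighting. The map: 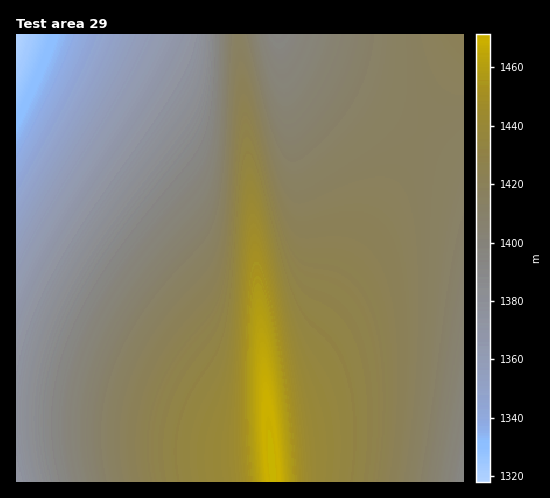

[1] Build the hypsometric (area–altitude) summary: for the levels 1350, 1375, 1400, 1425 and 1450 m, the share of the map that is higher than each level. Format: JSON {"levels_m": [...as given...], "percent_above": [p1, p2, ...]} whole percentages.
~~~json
{"levels_m": [1350, 1375, 1400, 1425, 1450], "percent_above": [95, 86, 70, 25, 4]}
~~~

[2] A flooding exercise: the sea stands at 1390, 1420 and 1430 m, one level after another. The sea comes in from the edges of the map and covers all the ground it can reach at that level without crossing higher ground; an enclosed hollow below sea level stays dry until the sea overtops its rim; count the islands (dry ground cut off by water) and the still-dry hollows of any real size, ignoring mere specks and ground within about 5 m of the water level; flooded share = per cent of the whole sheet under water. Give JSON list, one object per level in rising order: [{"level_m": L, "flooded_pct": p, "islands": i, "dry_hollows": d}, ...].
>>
[{"level_m": 1390, "flooded_pct": 23, "islands": 0, "dry_hollows": 0}, {"level_m": 1420, "flooded_pct": 66, "islands": 0, "dry_hollows": 0}, {"level_m": 1430, "flooded_pct": 82, "islands": 0, "dry_hollows": 0}]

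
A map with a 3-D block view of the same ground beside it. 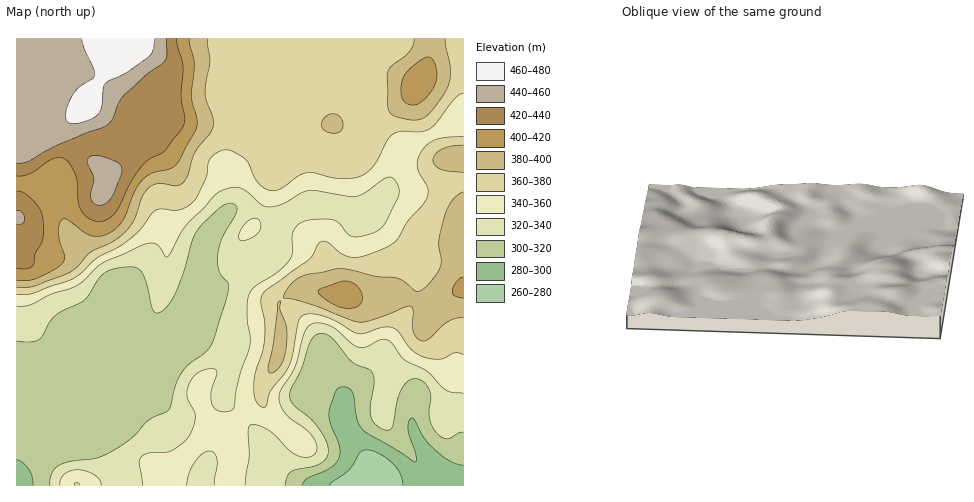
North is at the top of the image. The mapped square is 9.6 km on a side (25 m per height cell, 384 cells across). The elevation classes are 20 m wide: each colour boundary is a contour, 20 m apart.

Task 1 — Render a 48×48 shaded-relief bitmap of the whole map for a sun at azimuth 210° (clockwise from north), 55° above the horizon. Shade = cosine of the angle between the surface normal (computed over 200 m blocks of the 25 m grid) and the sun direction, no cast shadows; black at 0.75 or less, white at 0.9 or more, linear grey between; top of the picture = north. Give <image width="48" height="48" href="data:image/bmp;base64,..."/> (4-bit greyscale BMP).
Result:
<image width="48" height="48" href="data:image/bmp;base64,Qk32BAAAAAAAAHYAAAAoAAAAMAAAADAAAAABAAQAAAAAAIAEAAATCwAAEwsAABAAAAAAAAAAAAAAABEREQAiIiIAMzMzAERERABVVVUAZmZmAHd3dwCIiIgAmZmZAKqqqgC7u7sAzMzMAN3d3QDu7u4A////AHiIdTNFZ4iHZnd3d2ZmZ4mZh3d3eZdneIiIZDNFZ4h2Znd3d2ZmeJqph3d3iZdniYiHVDNFZ4dlZnd4h2ZniaqYd3d4moZ5qYh2ZVVVZmZVZneIh2Z4mqhlVniauXaaqYd2ZmZmZmZmZneIh1Z5mYVDRom7p2iqmHdnd3d3ZmZmZneIdleZl1MjV5q7hmmqiHd3d3d3d2ZmZ3d2ZWipdTI0aJqpZnmpiHd3d3d3d3ZmaIhmZomXQyNGeJmXZomYiHd3d3d3d3ZmeJhmZ4mFM0VmeIiHZoiIiGd3d3d3d3d3eIdneIl1RFZneIh3Z4iZiGZ3d3d3d3d3eHd3d4iHZmZneIiHd4mqmGd3d3d3d3d3d2Znd4iId2Z3iZmHeJu6mHd3d3d3d3d3dmVmd3iIdmZ3iZmIiau5iIiId3d3d3d3dmVWd3eIdVZ4mqmIiruoeJmId3d3d3d3d2Zmd3iIZEZ5q6mIm7qYd5iHd3d3d3iHd3d3d3iIZEaKvLqZq7mIiIh3d3d3d3iHd3d3d3iYZFis3LqqupiIiIh3d3d3d3iId3d3d3mYZXnN7LqqqYd4iYiHiIh3d3iId3d3d4moZpve26mZmHd4mamYiIh3d3iId3d4d4mYeKvMqYd3d3d4icuqqZh3d4iId3eId3d2aJmYd2VmZ3d3iMy7uph3eImYd3eIh2VUVnZVVERWZmZ3d7qqqpiIiZmYdmeIh2VURUREQzRWZmZ3d4iIiIiJqZmIdmeIiHZmVVVVQzRWZmd3d3d2ZniaqpmIdmd4iId3d2ZlQ0VVZneIh4h2VniqqZmIdmd4iIiIiIdlRFVVZ3iIiIhlVomqmYiId2d3eIiIiHdlRVVWZ3d3d4dVZ5qpmIiIh3d3d3d3d2ZURWZmd3d3d2ZVaKqph2d4iIiId2Znd2VVVnd3d3d3d1RFeKqpdmZ4mYiIiHeIh2ZmZ3d3d2Z3dzNFeJmYdmZ5mYd4mZmpmIiIiIh3d3d3d0VWeJmHdmeJmHd4mqqpmImaqZiIiIiId3d3eZmHdniZmHZ4iaqYiJmqqZiIiImYh5mIiamHZniamGZneJmIeImZmYiIiJmZiJmZqqh2ZWeZh2ZneJh3d4iIiId3d4iYiIiZqodlVWeId2d4iZh3d4iIiHd3d4d2ZmeImYdmZmZ3d3eIiYh3d4iIh3d3eIdkQ3d3iZiHdmd3d3d3iIh3d3iId2Z3iZh1RHdniZmYd3d3h2ZmeId3d3d3dmZ4mqmHZnd3iZmHdnd4dkRWd3d3d3d3Zmd4qqmHd3d3eId2Z3d3dURWd3Znd3ZmVWd4mpiHd3d3d3Zmd3d3dURWd3Znd3dmZnd4mZh3d3d3d2ZmeIh3dVVmd3Znd3d2Z3eImId3d3d3d2Z3iIiIdlVnd3Znd3d3d3eIh3dmZod3d3iIiIiIdVVnd3Z3d3d3d3d3dmZVVndnd4mYh4iHZEVmZmZ3d3d3d3d2ZVZUVWZneJmHd3d2Q0VWZnd3d3d3d3d2ZmZlVlZneJmHdndlQ0VWZ3d3d3d3d3d3ZndlVg=="/>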